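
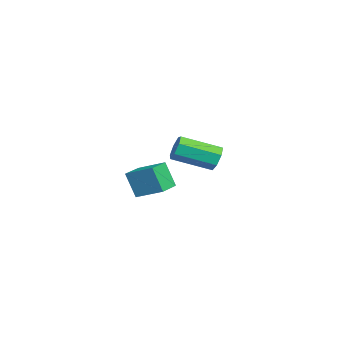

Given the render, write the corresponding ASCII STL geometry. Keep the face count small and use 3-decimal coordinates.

solid 
facet normal 0.037 0.935 -0.353
outer loop
vertex -1.821 4.564 -0.003
vertex -2.139 4.819 0.638
vertex -1.402 4.729 0.478
endloop
endfacet
facet normal 0.771 -0.253 -0.585
outer loop
vertex -1.821 4.564 -0.003
vertex -1.402 4.729 0.478
vertex -1.903 2.545 0.761
endloop
endfacet
facet normal 0.770 -0.253 -0.585
outer loop
vertex -1.903 2.545 0.761
vertex -1.402 4.729 0.478
vertex -1.483 2.711 1.242
endloop
endfacet
facet normal -0.037 -0.934 0.355
outer loop
vertex -1.903 2.545 0.761
vertex -1.483 2.711 1.242
vertex -2.221 2.801 1.402
endloop
endfacet
facet normal 0.037 0.935 -0.353
outer loop
vertex -1.402 4.729 0.478
vertex -2.139 4.819 0.638
vertex -1.538 4.962 1.08
endloop
endfacet
facet normal 0.978 0.039 0.206
outer loop
vertex -1.402 4.729 0.478
vertex -1.538 4.962 1.08
vertex -1.483 2.711 1.242
endloop
endfacet
facet normal 0.978 0.039 0.206
outer loop
vertex -1.483 2.711 1.242
vertex -1.538 4.962 1.08
vertex -1.619 2.944 1.844
endloop
endfacet
facet normal -0.037 -0.935 0.353
outer loop
vertex -1.483 2.711 1.242
vertex -1.619 2.944 1.844
vertex -2.221 2.801 1.402
endloop
endfacet
facet normal 0.038 0.934 -0.354
outer loop
vertex -1.538 4.962 1.08
vertex -2.139 4.819 0.638
vertex -2.127 5.088 1.349
endloop
endfacet
facet normal 0.449 0.301 0.842
outer loop
vertex -1.538 4.962 1.08
vertex -2.127 5.088 1.349
vertex -1.619 2.944 1.844
endloop
endfacet
facet normal 0.448 0.301 0.842
outer loop
vertex -1.619 2.944 1.844
vertex -2.127 5.088 1.349
vertex -2.208 3.069 2.113
endloop
endfacet
facet normal -0.037 -0.935 0.353
outer loop
vertex -1.619 2.944 1.844
vertex -2.208 3.069 2.113
vertex -2.221 2.801 1.402
endloop
endfacet
facet normal 0.038 0.934 -0.354
outer loop
vertex -2.127 5.088 1.349
vertex -2.139 4.819 0.638
vertex -2.725 5.011 1.082
endloop
endfacet
facet normal -0.420 0.336 0.843
outer loop
vertex -2.127 5.088 1.349
vertex -2.725 5.011 1.082
vertex -2.208 3.069 2.113
endloop
endfacet
facet normal -0.418 0.337 0.844
outer loop
vertex -2.208 3.069 2.113
vertex -2.725 5.011 1.082
vertex -2.806 2.993 1.847
endloop
endfacet
facet normal -0.038 -0.935 0.353
outer loop
vertex -2.208 3.069 2.113
vertex -2.806 2.993 1.847
vertex -2.221 2.801 1.402
endloop
endfacet
facet normal 0.038 0.935 -0.354
outer loop
vertex -2.725 5.011 1.082
vertex -2.139 4.819 0.638
vertex -2.883 4.79 0.481
endloop
endfacet
facet normal -0.970 0.119 0.211
outer loop
vertex -2.725 5.011 1.082
vertex -2.883 4.79 0.481
vertex -2.806 2.993 1.847
endloop
endfacet
facet normal -0.970 0.119 0.211
outer loop
vertex -2.806 2.993 1.847
vertex -2.883 4.79 0.481
vertex -2.964 2.771 1.246
endloop
endfacet
facet normal -0.037 -0.934 0.355
outer loop
vertex -2.806 2.993 1.847
vertex -2.964 2.771 1.246
vertex -2.221 2.801 1.402
endloop
endfacet
facet normal 0.038 0.935 -0.353
outer loop
vertex -2.883 4.79 0.481
vertex -2.139 4.819 0.638
vertex -2.48 4.591 -0.002
endloop
endfacet
facet normal -0.791 -0.189 -0.582
outer loop
vertex -2.883 4.79 0.481
vertex -2.48 4.591 -0.002
vertex -2.964 2.771 1.246
endloop
endfacet
facet normal -0.791 -0.189 -0.582
outer loop
vertex -2.964 2.771 1.246
vertex -2.48 4.591 -0.002
vertex -2.561 2.572 0.763
endloop
endfacet
facet normal -0.037 -0.934 0.354
outer loop
vertex -2.964 2.771 1.246
vertex -2.561 2.572 0.763
vertex -2.221 2.801 1.402
endloop
endfacet
facet normal 0.038 0.935 -0.353
outer loop
vertex -2.48 4.591 -0.002
vertex -2.139 4.819 0.638
vertex -1.821 4.564 -0.003
endloop
endfacet
facet normal -0.016 -0.354 -0.935
outer loop
vertex -2.48 4.591 -0.002
vertex -1.821 4.564 -0.003
vertex -2.561 2.572 0.763
endloop
endfacet
facet normal -0.017 -0.353 -0.935
outer loop
vertex -2.561 2.572 0.763
vertex -1.821 4.564 -0.003
vertex -1.903 2.545 0.761
endloop
endfacet
facet normal -0.037 -0.934 0.355
outer loop
vertex -2.561 2.572 0.763
vertex -1.903 2.545 0.761
vertex -2.221 2.801 1.402
endloop
endfacet
facet normal -0.851 0.523 -0.046
outer loop
vertex 2.705 0.802 1.967
vertex 3.389 1.966 2.548
vertex 3.053 1.252 0.655
endloop
endfacet
facet normal -0.465 -0.792 -0.395
outer loop
vertex 4.091 0.614 0.712
vertex 2.705 0.802 1.967
vertex 3.053 1.252 0.655
endloop
endfacet
facet normal -0.851 0.523 -0.046
outer loop
vertex 3.053 1.252 0.655
vertex 3.389 1.966 2.548
vertex 3.737 2.416 1.237
endloop
endfacet
facet normal 0.244 0.315 -0.917
outer loop
vertex 3.737 2.416 1.237
vertex 4.091 0.614 0.712
vertex 3.053 1.252 0.655
endloop
endfacet
facet normal -0.244 -0.315 0.917
outer loop
vertex 2.705 0.802 1.967
vertex 4.427 1.328 2.605
vertex 3.389 1.966 2.548
endloop
endfacet
facet normal -0.465 -0.792 -0.395
outer loop
vertex 3.743 0.164 2.023
vertex 2.705 0.802 1.967
vertex 4.091 0.614 0.712
endloop
endfacet
facet normal -0.243 -0.316 0.917
outer loop
vertex 3.743 0.164 2.023
vertex 4.427 1.328 2.605
vertex 2.705 0.802 1.967
endloop
endfacet
facet normal 0.465 0.792 0.395
outer loop
vertex 3.389 1.966 2.548
vertex 4.427 1.328 2.605
vertex 3.737 2.416 1.237
endloop
endfacet
facet normal 0.243 0.315 -0.917
outer loop
vertex 4.775 1.778 1.293
vertex 4.091 0.614 0.712
vertex 3.737 2.416 1.237
endloop
endfacet
facet normal 0.465 0.792 0.395
outer loop
vertex 3.737 2.416 1.237
vertex 4.427 1.328 2.605
vertex 4.775 1.778 1.293
endloop
endfacet
facet normal 0.851 -0.523 0.046
outer loop
vertex 4.775 1.778 1.293
vertex 3.743 0.164 2.023
vertex 4.091 0.614 0.712
endloop
endfacet
facet normal 0.851 -0.523 0.046
outer loop
vertex 4.427 1.328 2.605
vertex 3.743 0.164 2.023
vertex 4.775 1.778 1.293
endloop
endfacet

endsolid


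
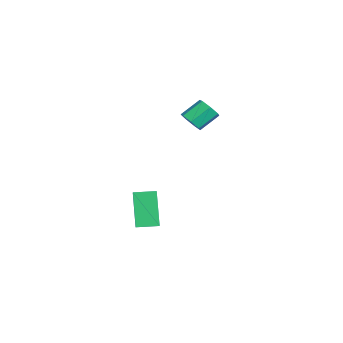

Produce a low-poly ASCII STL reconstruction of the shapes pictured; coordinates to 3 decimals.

solid 
facet normal 0.330 -0.721 -0.610
outer loop
vertex -2.968 0.992 2.068
vertex -3.504 0.619 2.219
vertex -3.432 1.068 1.727
endloop
endfacet
facet normal 0.503 0.681 -0.533
outer loop
vertex -2.968 0.992 2.068
vertex -3.432 1.068 1.727
vertex -3.38 1.893 2.83
endloop
endfacet
facet normal 0.504 0.680 -0.532
outer loop
vertex -3.38 1.893 2.83
vertex -3.432 1.068 1.727
vertex -3.844 1.97 2.489
endloop
endfacet
facet normal -0.329 0.721 0.610
outer loop
vertex -3.38 1.893 2.83
vertex -3.844 1.97 2.489
vertex -3.916 1.521 2.981
endloop
endfacet
facet normal 0.329 -0.721 -0.610
outer loop
vertex -3.432 1.068 1.727
vertex -3.504 0.619 2.219
vertex -3.951 0.807 1.756
endloop
endfacet
facet normal -0.309 0.527 -0.791
outer loop
vertex -3.432 1.068 1.727
vertex -3.951 0.807 1.756
vertex -3.844 1.97 2.489
endloop
endfacet
facet normal -0.311 0.527 -0.791
outer loop
vertex -3.844 1.97 2.489
vertex -3.951 0.807 1.756
vertex -4.362 1.708 2.518
endloop
endfacet
facet normal -0.330 0.721 0.609
outer loop
vertex -3.844 1.97 2.489
vertex -4.362 1.708 2.518
vertex -3.916 1.521 2.981
endloop
endfacet
facet normal 0.329 -0.721 -0.610
outer loop
vertex -3.951 0.807 1.756
vertex -3.504 0.619 2.219
vertex -4.133 0.404 2.134
endloop
endfacet
facet normal -0.891 -0.023 -0.453
outer loop
vertex -3.951 0.807 1.756
vertex -4.133 0.404 2.134
vertex -4.362 1.708 2.518
endloop
endfacet
facet normal -0.890 -0.022 -0.455
outer loop
vertex -4.362 1.708 2.518
vertex -4.133 0.404 2.134
vertex -4.545 1.305 2.896
endloop
endfacet
facet normal -0.330 0.721 0.609
outer loop
vertex -4.362 1.708 2.518
vertex -4.545 1.305 2.896
vertex -3.916 1.521 2.981
endloop
endfacet
facet normal 0.329 -0.722 -0.609
outer loop
vertex -4.133 0.404 2.134
vertex -3.504 0.619 2.219
vertex -3.842 0.164 2.576
endloop
endfacet
facet normal -0.800 -0.556 0.225
outer loop
vertex -4.133 0.404 2.134
vertex -3.842 0.164 2.576
vertex -4.545 1.305 2.896
endloop
endfacet
facet normal -0.800 -0.556 0.226
outer loop
vertex -4.545 1.305 2.896
vertex -3.842 0.164 2.576
vertex -4.253 1.065 3.338
endloop
endfacet
facet normal -0.330 0.721 0.609
outer loop
vertex -4.545 1.305 2.896
vertex -4.253 1.065 3.338
vertex -3.916 1.521 2.981
endloop
endfacet
facet normal 0.328 -0.722 -0.609
outer loop
vertex -3.842 0.164 2.576
vertex -3.504 0.619 2.219
vertex -3.296 0.266 2.749
endloop
endfacet
facet normal -0.108 -0.670 0.734
outer loop
vertex -3.842 0.164 2.576
vertex -3.296 0.266 2.749
vertex -4.253 1.065 3.338
endloop
endfacet
facet normal -0.107 -0.670 0.735
outer loop
vertex -4.253 1.065 3.338
vertex -3.296 0.266 2.749
vertex -3.708 1.168 3.511
endloop
endfacet
facet normal -0.330 0.721 0.610
outer loop
vertex -4.253 1.065 3.338
vertex -3.708 1.168 3.511
vertex -3.916 1.521 2.981
endloop
endfacet
facet normal 0.330 -0.721 -0.610
outer loop
vertex -3.296 0.266 2.749
vertex -3.504 0.619 2.219
vertex -2.907 0.635 2.523
endloop
endfacet
facet normal 0.667 -0.279 0.691
outer loop
vertex -3.296 0.266 2.749
vertex -2.907 0.635 2.523
vertex -3.708 1.168 3.511
endloop
endfacet
facet normal 0.666 -0.280 0.691
outer loop
vertex -3.708 1.168 3.511
vertex -2.907 0.635 2.523
vertex -3.319 1.536 3.285
endloop
endfacet
facet normal -0.328 0.722 0.609
outer loop
vertex -3.708 1.168 3.511
vertex -3.319 1.536 3.285
vertex -3.916 1.521 2.981
endloop
endfacet
facet normal 0.330 -0.721 -0.610
outer loop
vertex -2.907 0.635 2.523
vertex -3.504 0.619 2.219
vertex -2.968 0.992 2.068
endloop
endfacet
facet normal 0.938 0.322 0.127
outer loop
vertex -2.907 0.635 2.523
vertex -2.968 0.992 2.068
vertex -3.319 1.536 3.285
endloop
endfacet
facet normal 0.938 0.322 0.127
outer loop
vertex -3.319 1.536 3.285
vertex -2.968 0.992 2.068
vertex -3.38 1.893 2.83
endloop
endfacet
facet normal -0.329 0.721 0.610
outer loop
vertex -3.319 1.536 3.285
vertex -3.38 1.893 2.83
vertex -3.916 1.521 2.981
endloop
endfacet
facet normal -0.872 -0.009 -0.489
outer loop
vertex -3.59 -2.115 -2.56
vertex -3.632 -1.007 -2.506
vertex -2.59 -1.989 -4.345
endloop
endfacet
facet normal 0.038 -0.998 -0.049
outer loop
vertex -1.108 -1.973 -3.514
vertex -3.59 -2.115 -2.56
vertex -2.59 -1.989 -4.345
endloop
endfacet
facet normal -0.872 -0.010 -0.489
outer loop
vertex -2.59 -1.989 -4.345
vertex -3.632 -1.007 -2.506
vertex -2.633 -0.881 -4.291
endloop
endfacet
facet normal 0.488 0.061 -0.871
outer loop
vertex -2.633 -0.881 -4.291
vertex -1.108 -1.973 -3.514
vertex -2.59 -1.989 -4.345
endloop
endfacet
facet normal -0.488 -0.061 0.871
outer loop
vertex -3.59 -2.115 -2.56
vertex -2.15 -0.991 -1.675
vertex -3.632 -1.007 -2.506
endloop
endfacet
facet normal 0.038 -0.998 -0.049
outer loop
vertex -2.107 -2.099 -1.729
vertex -3.59 -2.115 -2.56
vertex -1.108 -1.973 -3.514
endloop
endfacet
facet normal -0.487 -0.061 0.871
outer loop
vertex -2.107 -2.099 -1.729
vertex -2.15 -0.991 -1.675
vertex -3.59 -2.115 -2.56
endloop
endfacet
facet normal -0.038 0.998 0.049
outer loop
vertex -3.632 -1.007 -2.506
vertex -2.15 -0.991 -1.675
vertex -2.633 -0.881 -4.291
endloop
endfacet
facet normal 0.487 0.061 -0.871
outer loop
vertex -1.15 -0.865 -3.46
vertex -1.108 -1.973 -3.514
vertex -2.633 -0.881 -4.291
endloop
endfacet
facet normal -0.038 0.998 0.049
outer loop
vertex -2.633 -0.881 -4.291
vertex -2.15 -0.991 -1.675
vertex -1.15 -0.865 -3.46
endloop
endfacet
facet normal 0.872 0.009 0.489
outer loop
vertex -1.15 -0.865 -3.46
vertex -2.107 -2.099 -1.729
vertex -1.108 -1.973 -3.514
endloop
endfacet
facet normal 0.872 0.010 0.489
outer loop
vertex -2.15 -0.991 -1.675
vertex -2.107 -2.099 -1.729
vertex -1.15 -0.865 -3.46
endloop
endfacet

endsolid


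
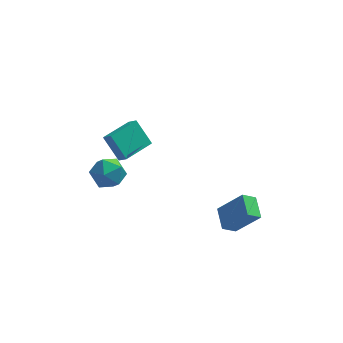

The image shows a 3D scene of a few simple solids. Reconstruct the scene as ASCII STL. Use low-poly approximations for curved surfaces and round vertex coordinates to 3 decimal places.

solid 
facet normal -0.646 0.137 -0.751
outer loop
vertex 2.578 -3.94 -4.403
vertex 2.304 -2.569 -3.917
vertex 3.348 -3.575 -4.998
endloop
endfacet
facet normal 0.185 -0.926 -0.329
outer loop
vertex 4.736 -3.871 -3.383
vertex 2.578 -3.94 -4.403
vertex 3.348 -3.575 -4.998
endloop
endfacet
facet normal -0.645 0.138 -0.751
outer loop
vertex 3.348 -3.575 -4.998
vertex 2.304 -2.569 -3.917
vertex 3.075 -2.204 -4.512
endloop
endfacet
facet normal 0.741 0.351 -0.573
outer loop
vertex 3.075 -2.204 -4.512
vertex 4.736 -3.871 -3.383
vertex 3.348 -3.575 -4.998
endloop
endfacet
facet normal -0.741 -0.351 0.572
outer loop
vertex 2.578 -3.94 -4.403
vertex 3.692 -2.865 -2.302
vertex 2.304 -2.569 -3.917
endloop
endfacet
facet normal 0.185 -0.926 -0.329
outer loop
vertex 3.965 -4.236 -2.788
vertex 2.578 -3.94 -4.403
vertex 4.736 -3.871 -3.383
endloop
endfacet
facet normal -0.741 -0.351 0.572
outer loop
vertex 3.965 -4.236 -2.788
vertex 3.692 -2.865 -2.302
vertex 2.578 -3.94 -4.403
endloop
endfacet
facet normal -0.185 0.926 0.329
outer loop
vertex 2.304 -2.569 -3.917
vertex 3.692 -2.865 -2.302
vertex 3.075 -2.204 -4.512
endloop
endfacet
facet normal 0.741 0.351 -0.572
outer loop
vertex 4.462 -2.5 -2.897
vertex 4.736 -3.871 -3.383
vertex 3.075 -2.204 -4.512
endloop
endfacet
facet normal -0.185 0.926 0.329
outer loop
vertex 3.075 -2.204 -4.512
vertex 3.692 -2.865 -2.302
vertex 4.462 -2.5 -2.897
endloop
endfacet
facet normal 0.645 -0.138 0.752
outer loop
vertex 4.462 -2.5 -2.897
vertex 3.965 -4.236 -2.788
vertex 4.736 -3.871 -3.383
endloop
endfacet
facet normal 0.646 -0.138 0.751
outer loop
vertex 3.692 -2.865 -2.302
vertex 3.965 -4.236 -2.788
vertex 4.462 -2.5 -2.897
endloop
endfacet
facet normal -0.673 -0.739 -0.037
outer loop
vertex -2.968 1.209 -2.946
vertex -3.897 1.983 -1.507
vertex -3.436 1.663 -3.492
endloop
endfacet
facet normal 0.494 -0.412 -0.766
outer loop
vertex -2.003 3.237 -3.413
vertex -2.968 1.209 -2.946
vertex -3.436 1.663 -3.492
endloop
endfacet
facet normal -0.673 -0.739 -0.037
outer loop
vertex -3.436 1.663 -3.492
vertex -3.897 1.983 -1.507
vertex -4.365 2.437 -2.052
endloop
endfacet
facet normal -0.551 0.534 -0.642
outer loop
vertex -4.365 2.437 -2.052
vertex -2.003 3.237 -3.413
vertex -3.436 1.663 -3.492
endloop
endfacet
facet normal 0.550 -0.533 0.642
outer loop
vertex -2.968 1.209 -2.946
vertex -2.464 3.557 -1.428
vertex -3.897 1.983 -1.507
endloop
endfacet
facet normal 0.493 -0.411 -0.766
outer loop
vertex -1.535 2.783 -2.868
vertex -2.968 1.209 -2.946
vertex -2.003 3.237 -3.413
endloop
endfacet
facet normal 0.551 -0.533 0.642
outer loop
vertex -1.535 2.783 -2.868
vertex -2.464 3.557 -1.428
vertex -2.968 1.209 -2.946
endloop
endfacet
facet normal -0.494 0.411 0.766
outer loop
vertex -3.897 1.983 -1.507
vertex -2.464 3.557 -1.428
vertex -4.365 2.437 -2.052
endloop
endfacet
facet normal -0.551 0.533 -0.642
outer loop
vertex -2.932 4.011 -1.974
vertex -2.003 3.237 -3.413
vertex -4.365 2.437 -2.052
endloop
endfacet
facet normal -0.494 0.412 0.766
outer loop
vertex -4.365 2.437 -2.052
vertex -2.464 3.557 -1.428
vertex -2.932 4.011 -1.974
endloop
endfacet
facet normal 0.673 0.739 0.037
outer loop
vertex -2.932 4.011 -1.974
vertex -1.535 2.783 -2.868
vertex -2.003 3.237 -3.413
endloop
endfacet
facet normal 0.673 0.739 0.037
outer loop
vertex -2.464 3.557 -1.428
vertex -1.535 2.783 -2.868
vertex -2.932 4.011 -1.974
endloop
endfacet
facet normal 0.357 0.319 0.878
outer loop
vertex -3.358 -1.561 -0.358
vertex -4.107 -2.247 0.196
vertex -3.058 -2.645 -0.086
endloop
endfacet
facet normal 0.865 0.334 0.376
outer loop
vertex -3.358 -1.561 -0.358
vertex -3.058 -2.645 -0.086
vertex -2.777 -2.209 -1.119
endloop
endfacet
facet normal 0.639 0.754 -0.155
outer loop
vertex -3.358 -1.561 -0.358
vertex -2.777 -2.209 -1.119
vertex -3.651 -1.542 -1.476
endloop
endfacet
facet normal -0.009 1.000 0.019
outer loop
vertex -3.358 -1.561 -0.358
vertex -3.651 -1.542 -1.476
vertex -4.474 -1.565 -0.663
endloop
endfacet
facet normal -0.182 0.731 0.658
outer loop
vertex -3.358 -1.561 -0.358
vertex -4.474 -1.565 -0.663
vertex -4.107 -2.247 0.196
endloop
endfacet
facet normal 0.938 -0.327 0.117
outer loop
vertex -2.777 -2.209 -1.119
vertex -3.058 -2.645 -0.086
vertex -3.166 -3.295 -1.037
endloop
endfacet
facet normal 0.116 -0.351 0.929
outer loop
vertex -3.058 -2.645 -0.086
vertex -4.107 -2.247 0.196
vertex -3.989 -3.318 -0.224
endloop
endfacet
facet normal -0.757 0.314 0.573
outer loop
vertex -4.107 -2.247 0.196
vertex -4.474 -1.565 -0.663
vertex -4.863 -2.651 -0.581
endloop
endfacet
facet normal -0.475 0.751 -0.459
outer loop
vertex -4.474 -1.565 -0.663
vertex -3.651 -1.542 -1.476
vertex -4.582 -2.215 -1.614
endloop
endfacet
facet normal 0.572 0.353 -0.740
outer loop
vertex -3.651 -1.542 -1.476
vertex -2.777 -2.209 -1.119
vertex -3.533 -2.613 -1.896
endloop
endfacet
facet normal 0.009 -1.000 -0.019
outer loop
vertex -4.282 -3.299 -1.342
vertex -3.166 -3.295 -1.037
vertex -3.989 -3.318 -0.224
endloop
endfacet
facet normal -0.639 -0.754 0.155
outer loop
vertex -4.282 -3.299 -1.342
vertex -3.989 -3.318 -0.224
vertex -4.863 -2.651 -0.581
endloop
endfacet
facet normal -0.865 -0.334 -0.376
outer loop
vertex -4.282 -3.299 -1.342
vertex -4.863 -2.651 -0.581
vertex -4.582 -2.215 -1.614
endloop
endfacet
facet normal -0.357 -0.319 -0.878
outer loop
vertex -4.282 -3.299 -1.342
vertex -4.582 -2.215 -1.614
vertex -3.533 -2.613 -1.896
endloop
endfacet
facet normal 0.182 -0.731 -0.658
outer loop
vertex -4.282 -3.299 -1.342
vertex -3.533 -2.613 -1.896
vertex -3.166 -3.295 -1.037
endloop
endfacet
facet normal 0.475 -0.751 0.459
outer loop
vertex -3.989 -3.318 -0.224
vertex -3.166 -3.295 -1.037
vertex -3.058 -2.645 -0.086
endloop
endfacet
facet normal -0.572 -0.353 0.740
outer loop
vertex -4.863 -2.651 -0.581
vertex -3.989 -3.318 -0.224
vertex -4.107 -2.247 0.196
endloop
endfacet
facet normal -0.938 0.327 -0.117
outer loop
vertex -4.582 -2.215 -1.614
vertex -4.863 -2.651 -0.581
vertex -4.474 -1.565 -0.663
endloop
endfacet
facet normal -0.116 0.351 -0.929
outer loop
vertex -3.533 -2.613 -1.896
vertex -4.582 -2.215 -1.614
vertex -3.651 -1.542 -1.476
endloop
endfacet
facet normal 0.757 -0.314 -0.573
outer loop
vertex -3.166 -3.295 -1.037
vertex -3.533 -2.613 -1.896
vertex -2.777 -2.209 -1.119
endloop
endfacet

endsolid


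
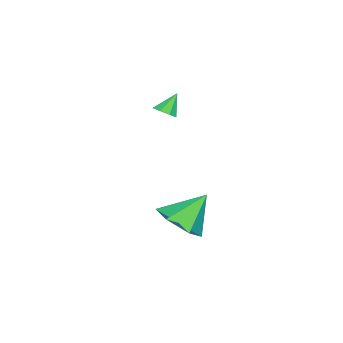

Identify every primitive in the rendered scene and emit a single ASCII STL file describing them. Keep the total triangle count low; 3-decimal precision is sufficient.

solid 
facet normal 0.410 -0.373 -0.832
outer loop
vertex -1.034 -1.258 2.062
vertex -1.465 -1.555 1.983
vertex -1.314 -1.068 1.839
endloop
endfacet
facet normal 0.366 0.883 0.293
outer loop
vertex -1.034 -1.258 2.062
vertex -1.314 -1.068 1.839
vertex -1.895 -1.165 2.857
endloop
endfacet
facet normal 0.411 -0.373 -0.832
outer loop
vertex -1.314 -1.068 1.839
vertex -1.465 -1.555 1.983
vertex -1.683 -1.164 1.7
endloop
endfacet
facet normal -0.237 0.971 -0.043
outer loop
vertex -1.314 -1.068 1.839
vertex -1.683 -1.164 1.7
vertex -1.895 -1.165 2.857
endloop
endfacet
facet normal 0.410 -0.373 -0.832
outer loop
vertex -1.683 -1.164 1.7
vertex -1.465 -1.555 1.983
vertex -1.924 -1.489 1.727
endloop
endfacet
facet normal -0.800 0.581 -0.146
outer loop
vertex -1.683 -1.164 1.7
vertex -1.924 -1.489 1.727
vertex -1.895 -1.165 2.857
endloop
endfacet
facet normal 0.411 -0.371 -0.833
outer loop
vertex -1.924 -1.489 1.727
vertex -1.465 -1.555 1.983
vertex -1.896 -1.853 1.903
endloop
endfacet
facet normal -0.998 -0.057 0.042
outer loop
vertex -1.924 -1.489 1.727
vertex -1.896 -1.853 1.903
vertex -1.895 -1.165 2.857
endloop
endfacet
facet normal 0.411 -0.370 -0.833
outer loop
vertex -1.896 -1.853 1.903
vertex -1.465 -1.555 1.983
vertex -1.615 -2.043 2.126
endloop
endfacet
facet normal -0.712 -0.570 0.411
outer loop
vertex -1.896 -1.853 1.903
vertex -1.615 -2.043 2.126
vertex -1.895 -1.165 2.857
endloop
endfacet
facet normal 0.410 -0.370 -0.833
outer loop
vertex -1.615 -2.043 2.126
vertex -1.465 -1.555 1.983
vertex -1.246 -1.947 2.265
endloop
endfacet
facet normal -0.110 -0.656 0.746
outer loop
vertex -1.615 -2.043 2.126
vertex -1.246 -1.947 2.265
vertex -1.895 -1.165 2.857
endloop
endfacet
facet normal 0.408 -0.372 -0.834
outer loop
vertex -1.246 -1.947 2.265
vertex -1.465 -1.555 1.983
vertex -1.005 -1.622 2.238
endloop
endfacet
facet normal 0.454 -0.266 0.850
outer loop
vertex -1.246 -1.947 2.265
vertex -1.005 -1.622 2.238
vertex -1.895 -1.165 2.857
endloop
endfacet
facet normal 0.408 -0.371 -0.834
outer loop
vertex -1.005 -1.622 2.238
vertex -1.465 -1.555 1.983
vertex -1.034 -1.258 2.062
endloop
endfacet
facet normal 0.651 0.372 0.662
outer loop
vertex -1.005 -1.622 2.238
vertex -1.034 -1.258 2.062
vertex -1.895 -1.165 2.857
endloop
endfacet
facet normal 0.323 -0.551 -0.770
outer loop
vertex 1.61 0.091 -2.791
vertex 0.725 -0.508 -2.734
vertex 0.741 0.365 -3.352
endloop
endfacet
facet normal 0.272 0.961 0.048
outer loop
vertex 1.61 0.091 -2.791
vertex 0.741 0.365 -3.352
vertex 0.175 0.428 -1.426
endloop
endfacet
facet normal 0.323 -0.551 -0.770
outer loop
vertex 0.741 0.365 -3.352
vertex 0.725 -0.508 -2.734
vertex -0.144 -0.234 -3.295
endloop
endfacet
facet normal -0.559 0.807 -0.191
outer loop
vertex 0.741 0.365 -3.352
vertex -0.144 -0.234 -3.295
vertex 0.175 0.428 -1.426
endloop
endfacet
facet normal 0.323 -0.551 -0.770
outer loop
vertex -0.144 -0.234 -3.295
vertex 0.725 -0.508 -2.734
vertex -0.16 -1.107 -2.677
endloop
endfacet
facet normal -0.986 0.110 0.129
outer loop
vertex -0.144 -0.234 -3.295
vertex -0.16 -1.107 -2.677
vertex 0.175 0.428 -1.426
endloop
endfacet
facet normal 0.323 -0.551 -0.770
outer loop
vertex -0.16 -1.107 -2.677
vertex 0.725 -0.508 -2.734
vertex 0.709 -1.381 -2.116
endloop
endfacet
facet normal -0.581 -0.434 0.688
outer loop
vertex -0.16 -1.107 -2.677
vertex 0.709 -1.381 -2.116
vertex 0.175 0.428 -1.426
endloop
endfacet
facet normal 0.324 -0.551 -0.769
outer loop
vertex 0.709 -1.381 -2.116
vertex 0.725 -0.508 -2.734
vertex 1.593 -0.782 -2.173
endloop
endfacet
facet normal 0.249 -0.280 0.927
outer loop
vertex 0.709 -1.381 -2.116
vertex 1.593 -0.782 -2.173
vertex 0.175 0.428 -1.426
endloop
endfacet
facet normal 0.323 -0.551 -0.769
outer loop
vertex 1.593 -0.782 -2.173
vertex 0.725 -0.508 -2.734
vertex 1.61 0.091 -2.791
endloop
endfacet
facet normal 0.676 0.417 0.608
outer loop
vertex 1.593 -0.782 -2.173
vertex 1.61 0.091 -2.791
vertex 0.175 0.428 -1.426
endloop
endfacet

endsolid


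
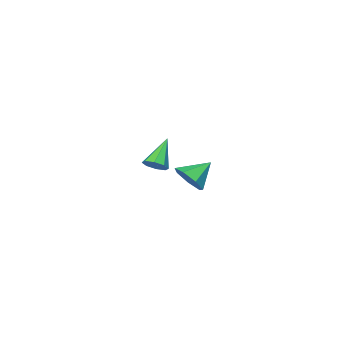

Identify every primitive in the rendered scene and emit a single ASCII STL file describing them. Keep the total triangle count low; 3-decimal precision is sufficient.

solid 
facet normal 0.641 0.248 -0.727
outer loop
vertex 3.425 1.076 1.494
vertex 2.98 1.197 1.143
vertex 3.295 1.499 1.524
endloop
endfacet
facet normal 0.467 0.081 0.880
outer loop
vertex 3.425 1.076 1.494
vertex 3.295 1.499 1.524
vertex 1.96 0.803 2.297
endloop
endfacet
facet normal 0.641 0.248 -0.726
outer loop
vertex 3.295 1.499 1.524
vertex 2.98 1.197 1.143
vertex 2.981 1.746 1.331
endloop
endfacet
facet normal 0.076 0.672 0.737
outer loop
vertex 3.295 1.499 1.524
vertex 2.981 1.746 1.331
vertex 1.96 0.803 2.297
endloop
endfacet
facet normal 0.642 0.247 -0.726
outer loop
vertex 2.981 1.746 1.331
vertex 2.98 1.197 1.143
vertex 2.666 1.671 1.027
endloop
endfacet
facet normal -0.482 0.825 0.296
outer loop
vertex 2.981 1.746 1.331
vertex 2.666 1.671 1.027
vertex 1.96 0.803 2.297
endloop
endfacet
facet normal 0.641 0.247 -0.727
outer loop
vertex 2.666 1.671 1.027
vertex 2.98 1.197 1.143
vertex 2.534 1.318 0.791
endloop
endfacet
facet normal -0.876 0.448 -0.180
outer loop
vertex 2.666 1.671 1.027
vertex 2.534 1.318 0.791
vertex 1.96 0.803 2.297
endloop
endfacet
facet normal 0.641 0.248 -0.726
outer loop
vertex 2.534 1.318 0.791
vertex 2.98 1.197 1.143
vertex 2.664 0.895 0.761
endloop
endfacet
facet normal -0.877 -0.240 -0.416
outer loop
vertex 2.534 1.318 0.791
vertex 2.664 0.895 0.761
vertex 1.96 0.803 2.297
endloop
endfacet
facet normal 0.640 0.249 -0.727
outer loop
vertex 2.664 0.895 0.761
vertex 2.98 1.197 1.143
vertex 2.979 0.648 0.954
endloop
endfacet
facet normal -0.485 -0.831 -0.272
outer loop
vertex 2.664 0.895 0.761
vertex 2.979 0.648 0.954
vertex 1.96 0.803 2.297
endloop
endfacet
facet normal 0.641 0.249 -0.726
outer loop
vertex 2.979 0.648 0.954
vertex 2.98 1.197 1.143
vertex 3.294 0.723 1.258
endloop
endfacet
facet normal 0.072 -0.983 0.168
outer loop
vertex 2.979 0.648 0.954
vertex 3.294 0.723 1.258
vertex 1.96 0.803 2.297
endloop
endfacet
facet normal 0.641 0.248 -0.727
outer loop
vertex 3.294 0.723 1.258
vertex 2.98 1.197 1.143
vertex 3.425 1.076 1.494
endloop
endfacet
facet normal 0.467 -0.605 0.646
outer loop
vertex 3.294 0.723 1.258
vertex 3.425 1.076 1.494
vertex 1.96 0.803 2.297
endloop
endfacet
facet normal 0.801 -0.161 -0.576
outer loop
vertex -2.329 -3.517 -2.069
vertex -2.683 -2.966 -2.715
vertex -2.133 -2.746 -2.012
endloop
endfacet
facet normal 0.073 -0.092 0.993
outer loop
vertex -2.329 -3.517 -2.069
vertex -2.133 -2.746 -2.012
vertex -3.837 -2.734 -1.885
endloop
endfacet
facet normal 0.801 -0.162 -0.576
outer loop
vertex -2.133 -2.746 -2.012
vertex -2.683 -2.966 -2.715
vertex -2.35 -2.14 -2.484
endloop
endfacet
facet normal 0.062 0.627 0.776
outer loop
vertex -2.133 -2.746 -2.012
vertex -2.35 -2.14 -2.484
vertex -3.837 -2.734 -1.885
endloop
endfacet
facet normal 0.801 -0.162 -0.576
outer loop
vertex -2.35 -2.14 -2.484
vertex -2.683 -2.966 -2.715
vertex -2.819 -2.157 -3.131
endloop
endfacet
facet normal -0.297 0.936 0.191
outer loop
vertex -2.35 -2.14 -2.484
vertex -2.819 -2.157 -3.131
vertex -3.837 -2.734 -1.885
endloop
endfacet
facet normal 0.801 -0.162 -0.576
outer loop
vertex -2.819 -2.157 -3.131
vertex -2.683 -2.966 -2.715
vertex -3.185 -2.783 -3.464
endloop
endfacet
facet normal -0.733 0.600 -0.321
outer loop
vertex -2.819 -2.157 -3.131
vertex -3.185 -2.783 -3.464
vertex -3.837 -2.734 -1.885
endloop
endfacet
facet normal 0.801 -0.162 -0.576
outer loop
vertex -3.185 -2.783 -3.464
vertex -2.683 -2.966 -2.715
vertex -3.173 -3.547 -3.233
endloop
endfacet
facet normal -0.918 -0.128 -0.375
outer loop
vertex -3.185 -2.783 -3.464
vertex -3.173 -3.547 -3.233
vertex -3.837 -2.734 -1.885
endloop
endfacet
facet normal 0.801 -0.162 -0.576
outer loop
vertex -3.173 -3.547 -3.233
vertex -2.683 -2.966 -2.715
vertex -2.793 -3.874 -2.612
endloop
endfacet
facet normal -0.713 -0.697 0.069
outer loop
vertex -3.173 -3.547 -3.233
vertex -2.793 -3.874 -2.612
vertex -3.837 -2.734 -1.885
endloop
endfacet
facet normal 0.800 -0.162 -0.577
outer loop
vertex -2.793 -3.874 -2.612
vertex -2.683 -2.966 -2.715
vertex -2.329 -3.517 -2.069
endloop
endfacet
facet normal -0.271 -0.682 0.680
outer loop
vertex -2.793 -3.874 -2.612
vertex -2.329 -3.517 -2.069
vertex -3.837 -2.734 -1.885
endloop
endfacet

endsolid


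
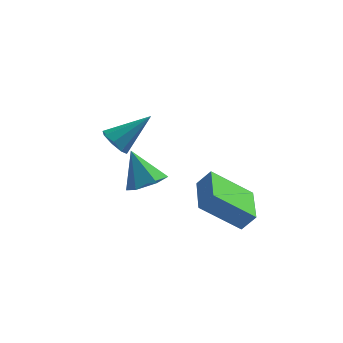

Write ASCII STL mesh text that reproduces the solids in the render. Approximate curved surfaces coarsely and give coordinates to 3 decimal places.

solid 
facet normal -0.708 -0.346 -0.616
outer loop
vertex -3.697 1.465 -1.668
vertex -4.075 1.243 -1.109
vertex -4.041 1.844 -1.486
endloop
endfacet
facet normal 0.529 0.706 -0.471
outer loop
vertex -3.697 1.465 -1.668
vertex -4.041 1.844 -1.486
vertex -2.745 1.897 0.049
endloop
endfacet
facet normal -0.707 -0.347 -0.617
outer loop
vertex -4.041 1.844 -1.486
vertex -4.075 1.243 -1.109
vertex -4.405 1.871 -1.084
endloop
endfacet
facet normal 0.019 0.999 -0.050
outer loop
vertex -4.041 1.844 -1.486
vertex -4.405 1.871 -1.084
vertex -2.745 1.897 0.049
endloop
endfacet
facet normal -0.707 -0.347 -0.616
outer loop
vertex -4.405 1.871 -1.084
vertex -4.075 1.243 -1.109
vertex -4.576 1.531 -0.696
endloop
endfacet
facet normal -0.365 0.774 0.517
outer loop
vertex -4.405 1.871 -1.084
vertex -4.576 1.531 -0.696
vertex -2.745 1.897 0.049
endloop
endfacet
facet normal -0.707 -0.348 -0.616
outer loop
vertex -4.576 1.531 -0.696
vertex -4.075 1.243 -1.109
vertex -4.453 1.022 -0.55
endloop
endfacet
facet normal -0.400 0.162 0.902
outer loop
vertex -4.576 1.531 -0.696
vertex -4.453 1.022 -0.55
vertex -2.745 1.897 0.049
endloop
endfacet
facet normal -0.707 -0.348 -0.616
outer loop
vertex -4.453 1.022 -0.55
vertex -4.075 1.243 -1.109
vertex -4.109 0.643 -0.731
endloop
endfacet
facet normal -0.063 -0.476 0.877
outer loop
vertex -4.453 1.022 -0.55
vertex -4.109 0.643 -0.731
vertex -2.745 1.897 0.049
endloop
endfacet
facet normal -0.707 -0.348 -0.616
outer loop
vertex -4.109 0.643 -0.731
vertex -4.075 1.243 -1.109
vertex -3.744 0.615 -1.134
endloop
endfacet
facet normal 0.446 -0.769 0.457
outer loop
vertex -4.109 0.643 -0.731
vertex -3.744 0.615 -1.134
vertex -2.745 1.897 0.049
endloop
endfacet
facet normal -0.707 -0.348 -0.616
outer loop
vertex -3.744 0.615 -1.134
vertex -4.075 1.243 -1.109
vertex -3.574 0.956 -1.522
endloop
endfacet
facet normal 0.832 -0.544 -0.113
outer loop
vertex -3.744 0.615 -1.134
vertex -3.574 0.956 -1.522
vertex -2.745 1.897 0.049
endloop
endfacet
facet normal -0.707 -0.348 -0.616
outer loop
vertex -3.574 0.956 -1.522
vertex -4.075 1.243 -1.109
vertex -3.697 1.465 -1.668
endloop
endfacet
facet normal 0.865 0.067 -0.497
outer loop
vertex -3.574 0.956 -1.522
vertex -3.697 1.465 -1.668
vertex -2.745 1.897 0.049
endloop
endfacet
facet normal -0.616 -0.095 -0.782
outer loop
vertex -0.454 -2.958 -1.312
vertex -0.69 -1.214 -1.339
vertex 1.106 -2.767 -2.565
endloop
endfacet
facet normal 0.134 -0.991 0.015
outer loop
vertex 1.63 -2.686 -1.901
vertex -0.454 -2.958 -1.312
vertex 1.106 -2.767 -2.565
endloop
endfacet
facet normal -0.616 -0.096 -0.782
outer loop
vertex 1.106 -2.767 -2.565
vertex -0.69 -1.214 -1.339
vertex 0.87 -1.023 -2.593
endloop
endfacet
facet normal 0.776 0.095 -0.624
outer loop
vertex 0.87 -1.023 -2.593
vertex 1.63 -2.686 -1.901
vertex 1.106 -2.767 -2.565
endloop
endfacet
facet normal -0.776 -0.095 0.624
outer loop
vertex -0.454 -2.958 -1.312
vertex -0.166 -1.133 -0.675
vertex -0.69 -1.214 -1.339
endloop
endfacet
facet normal 0.134 -0.991 0.015
outer loop
vertex 0.07 -2.877 -0.647
vertex -0.454 -2.958 -1.312
vertex 1.63 -2.686 -1.901
endloop
endfacet
facet normal -0.776 -0.095 0.623
outer loop
vertex 0.07 -2.877 -0.647
vertex -0.166 -1.133 -0.675
vertex -0.454 -2.958 -1.312
endloop
endfacet
facet normal -0.134 0.991 -0.015
outer loop
vertex -0.69 -1.214 -1.339
vertex -0.166 -1.133 -0.675
vertex 0.87 -1.023 -2.593
endloop
endfacet
facet normal 0.776 0.095 -0.623
outer loop
vertex 1.394 -0.942 -1.928
vertex 1.63 -2.686 -1.901
vertex 0.87 -1.023 -2.593
endloop
endfacet
facet normal -0.134 0.991 -0.015
outer loop
vertex 0.87 -1.023 -2.593
vertex -0.166 -1.133 -0.675
vertex 1.394 -0.942 -1.928
endloop
endfacet
facet normal 0.617 0.096 0.782
outer loop
vertex 1.394 -0.942 -1.928
vertex 0.07 -2.877 -0.647
vertex 1.63 -2.686 -1.901
endloop
endfacet
facet normal 0.616 0.096 0.782
outer loop
vertex -0.166 -1.133 -0.675
vertex 0.07 -2.877 -0.647
vertex 1.394 -0.942 -1.928
endloop
endfacet
facet normal 0.419 -0.396 -0.817
outer loop
vertex -1.55 -2.987 0.351
vertex -2.283 -3.189 0.073
vertex -1.964 -2.468 -0.113
endloop
endfacet
facet normal 0.513 0.762 0.395
outer loop
vertex -1.55 -2.987 0.351
vertex -1.964 -2.468 -0.113
vertex -2.937 -2.571 1.347
endloop
endfacet
facet normal 0.419 -0.396 -0.817
outer loop
vertex -1.964 -2.468 -0.113
vertex -2.283 -3.189 0.073
vertex -2.697 -2.67 -0.391
endloop
endfacet
facet normal -0.234 0.968 -0.087
outer loop
vertex -1.964 -2.468 -0.113
vertex -2.697 -2.67 -0.391
vertex -2.937 -2.571 1.347
endloop
endfacet
facet normal 0.420 -0.395 -0.817
outer loop
vertex -2.697 -2.67 -0.391
vertex -2.283 -3.189 0.073
vertex -3.016 -3.391 -0.206
endloop
endfacet
facet normal -0.918 0.368 -0.148
outer loop
vertex -2.697 -2.67 -0.391
vertex -3.016 -3.391 -0.206
vertex -2.937 -2.571 1.347
endloop
endfacet
facet normal 0.420 -0.396 -0.816
outer loop
vertex -3.016 -3.391 -0.206
vertex -2.283 -3.189 0.073
vertex -2.602 -3.91 0.259
endloop
endfacet
facet normal -0.856 -0.437 0.274
outer loop
vertex -3.016 -3.391 -0.206
vertex -2.602 -3.91 0.259
vertex -2.937 -2.571 1.347
endloop
endfacet
facet normal 0.419 -0.396 -0.817
outer loop
vertex -2.602 -3.91 0.259
vertex -2.283 -3.189 0.073
vertex -1.869 -3.708 0.537
endloop
endfacet
facet normal -0.110 -0.643 0.758
outer loop
vertex -2.602 -3.91 0.259
vertex -1.869 -3.708 0.537
vertex -2.937 -2.571 1.347
endloop
endfacet
facet normal 0.419 -0.396 -0.817
outer loop
vertex -1.869 -3.708 0.537
vertex -2.283 -3.189 0.073
vertex -1.55 -2.987 0.351
endloop
endfacet
facet normal 0.574 -0.043 0.818
outer loop
vertex -1.869 -3.708 0.537
vertex -1.55 -2.987 0.351
vertex -2.937 -2.571 1.347
endloop
endfacet

endsolid


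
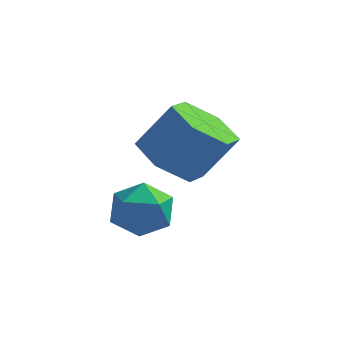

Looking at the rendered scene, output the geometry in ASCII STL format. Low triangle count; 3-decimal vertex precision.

solid 
facet normal -0.977 0.005 -0.214
outer loop
vertex 1.153 -1.689 -3.655
vertex 1.104 -2.427 -3.449
vertex 0.993 -1.874 -2.928
endloop
endfacet
facet normal -0.759 0.651 -0.001
outer loop
vertex 1.153 -1.689 -3.655
vertex 0.993 -1.874 -2.928
vertex 1.483 -1.303 -3.079
endloop
endfacet
facet normal -0.239 0.864 -0.442
outer loop
vertex 1.153 -1.689 -3.655
vertex 1.483 -1.303 -3.079
vertex 1.897 -1.503 -3.694
endloop
endfacet
facet normal -0.136 0.352 -0.926
outer loop
vertex 1.153 -1.689 -3.655
vertex 1.897 -1.503 -3.694
vertex 1.663 -2.197 -3.923
endloop
endfacet
facet normal -0.592 -0.180 -0.786
outer loop
vertex 1.153 -1.689 -3.655
vertex 1.663 -2.197 -3.923
vertex 1.104 -2.427 -3.449
endloop
endfacet
facet normal -0.481 0.585 0.653
outer loop
vertex 1.483 -1.303 -3.079
vertex 0.993 -1.874 -2.928
vertex 1.637 -1.803 -2.517
endloop
endfacet
facet normal -0.833 -0.458 0.309
outer loop
vertex 0.993 -1.874 -2.928
vertex 1.104 -2.427 -3.449
vertex 1.403 -2.497 -2.746
endloop
endfacet
facet normal -0.211 -0.758 -0.617
outer loop
vertex 1.104 -2.427 -3.449
vertex 1.663 -2.197 -3.923
vertex 1.817 -2.697 -3.361
endloop
endfacet
facet normal 0.527 0.101 -0.844
outer loop
vertex 1.663 -2.197 -3.923
vertex 1.897 -1.503 -3.694
vertex 2.307 -2.126 -3.512
endloop
endfacet
facet normal 0.360 0.931 -0.060
outer loop
vertex 1.897 -1.503 -3.694
vertex 1.483 -1.303 -3.079
vertex 2.196 -1.573 -2.991
endloop
endfacet
facet normal 0.136 -0.352 0.926
outer loop
vertex 2.147 -2.311 -2.785
vertex 1.637 -1.803 -2.517
vertex 1.403 -2.497 -2.746
endloop
endfacet
facet normal 0.239 -0.864 0.442
outer loop
vertex 2.147 -2.311 -2.785
vertex 1.403 -2.497 -2.746
vertex 1.817 -2.697 -3.361
endloop
endfacet
facet normal 0.759 -0.651 0.001
outer loop
vertex 2.147 -2.311 -2.785
vertex 1.817 -2.697 -3.361
vertex 2.307 -2.126 -3.512
endloop
endfacet
facet normal 0.977 -0.005 0.214
outer loop
vertex 2.147 -2.311 -2.785
vertex 2.307 -2.126 -3.512
vertex 2.196 -1.573 -2.991
endloop
endfacet
facet normal 0.592 0.180 0.786
outer loop
vertex 2.147 -2.311 -2.785
vertex 2.196 -1.573 -2.991
vertex 1.637 -1.803 -2.517
endloop
endfacet
facet normal -0.527 -0.101 0.844
outer loop
vertex 1.403 -2.497 -2.746
vertex 1.637 -1.803 -2.517
vertex 0.993 -1.874 -2.928
endloop
endfacet
facet normal -0.360 -0.931 0.060
outer loop
vertex 1.817 -2.697 -3.361
vertex 1.403 -2.497 -2.746
vertex 1.104 -2.427 -3.449
endloop
endfacet
facet normal 0.481 -0.585 -0.653
outer loop
vertex 2.307 -2.126 -3.512
vertex 1.817 -2.697 -3.361
vertex 1.663 -2.197 -3.923
endloop
endfacet
facet normal 0.833 0.458 -0.309
outer loop
vertex 2.196 -1.573 -2.991
vertex 2.307 -2.126 -3.512
vertex 1.897 -1.503 -3.694
endloop
endfacet
facet normal 0.211 0.758 0.617
outer loop
vertex 1.637 -1.803 -2.517
vertex 2.196 -1.573 -2.991
vertex 1.483 -1.303 -3.079
endloop
endfacet
facet normal -0.527 -0.263 -0.808
outer loop
vertex 2.367 -0.947 -2.859
vertex 1.715 -0.357 -2.626
vertex 2.401 -0.089 -3.16
endloop
endfacet
facet normal 0.849 -0.204 -0.487
outer loop
vertex 2.367 -0.947 -2.859
vertex 2.401 -0.089 -3.16
vertex 3.078 -0.592 -1.767
endloop
endfacet
facet normal 0.849 -0.204 -0.487
outer loop
vertex 3.078 -0.592 -1.767
vertex 2.401 -0.089 -3.16
vertex 3.112 0.266 -2.068
endloop
endfacet
facet normal 0.526 0.263 0.809
outer loop
vertex 3.078 -0.592 -1.767
vertex 3.112 0.266 -2.068
vertex 2.425 -0.003 -1.534
endloop
endfacet
facet normal -0.526 -0.263 -0.808
outer loop
vertex 2.401 -0.089 -3.16
vertex 1.715 -0.357 -2.626
vertex 1.748 0.501 -2.927
endloop
endfacet
facet normal 0.457 0.715 -0.530
outer loop
vertex 2.401 -0.089 -3.16
vertex 1.748 0.501 -2.927
vertex 3.112 0.266 -2.068
endloop
endfacet
facet normal 0.457 0.715 -0.530
outer loop
vertex 3.112 0.266 -2.068
vertex 1.748 0.501 -2.927
vertex 2.459 0.856 -1.835
endloop
endfacet
facet normal 0.526 0.263 0.809
outer loop
vertex 3.112 0.266 -2.068
vertex 2.459 0.856 -1.835
vertex 2.425 -0.003 -1.534
endloop
endfacet
facet normal -0.526 -0.263 -0.809
outer loop
vertex 1.748 0.501 -2.927
vertex 1.715 -0.357 -2.626
vertex 1.062 0.232 -2.393
endloop
endfacet
facet normal -0.393 0.918 -0.043
outer loop
vertex 1.748 0.501 -2.927
vertex 1.062 0.232 -2.393
vertex 2.459 0.856 -1.835
endloop
endfacet
facet normal -0.393 0.918 -0.043
outer loop
vertex 2.459 0.856 -1.835
vertex 1.062 0.232 -2.393
vertex 1.773 0.587 -1.301
endloop
endfacet
facet normal 0.527 0.263 0.809
outer loop
vertex 2.459 0.856 -1.835
vertex 1.773 0.587 -1.301
vertex 2.425 -0.003 -1.534
endloop
endfacet
facet normal -0.526 -0.263 -0.809
outer loop
vertex 1.062 0.232 -2.393
vertex 1.715 -0.357 -2.626
vertex 1.028 -0.626 -2.092
endloop
endfacet
facet normal -0.849 0.204 0.487
outer loop
vertex 1.062 0.232 -2.393
vertex 1.028 -0.626 -2.092
vertex 1.773 0.587 -1.301
endloop
endfacet
facet normal -0.849 0.204 0.487
outer loop
vertex 1.773 0.587 -1.301
vertex 1.028 -0.626 -2.092
vertex 1.739 -0.271 -1.0
endloop
endfacet
facet normal 0.527 0.263 0.808
outer loop
vertex 1.773 0.587 -1.301
vertex 1.739 -0.271 -1.0
vertex 2.425 -0.003 -1.534
endloop
endfacet
facet normal -0.526 -0.263 -0.809
outer loop
vertex 1.028 -0.626 -2.092
vertex 1.715 -0.357 -2.626
vertex 1.681 -1.216 -2.325
endloop
endfacet
facet normal -0.457 -0.715 0.530
outer loop
vertex 1.028 -0.626 -2.092
vertex 1.681 -1.216 -2.325
vertex 1.739 -0.271 -1.0
endloop
endfacet
facet normal -0.457 -0.715 0.530
outer loop
vertex 1.739 -0.271 -1.0
vertex 1.681 -1.216 -2.325
vertex 2.392 -0.861 -1.233
endloop
endfacet
facet normal 0.526 0.263 0.808
outer loop
vertex 1.739 -0.271 -1.0
vertex 2.392 -0.861 -1.233
vertex 2.425 -0.003 -1.534
endloop
endfacet
facet normal -0.527 -0.263 -0.809
outer loop
vertex 1.681 -1.216 -2.325
vertex 1.715 -0.357 -2.626
vertex 2.367 -0.947 -2.859
endloop
endfacet
facet normal 0.393 -0.918 0.043
outer loop
vertex 1.681 -1.216 -2.325
vertex 2.367 -0.947 -2.859
vertex 2.392 -0.861 -1.233
endloop
endfacet
facet normal 0.393 -0.918 0.043
outer loop
vertex 2.392 -0.861 -1.233
vertex 2.367 -0.947 -2.859
vertex 3.078 -0.592 -1.767
endloop
endfacet
facet normal 0.526 0.263 0.809
outer loop
vertex 2.392 -0.861 -1.233
vertex 3.078 -0.592 -1.767
vertex 2.425 -0.003 -1.534
endloop
endfacet

endsolid


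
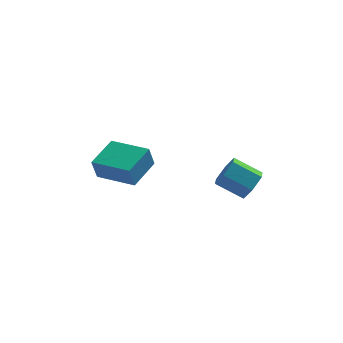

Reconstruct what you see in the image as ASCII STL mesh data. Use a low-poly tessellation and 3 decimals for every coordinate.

solid 
facet normal -0.800 0.595 -0.085
outer loop
vertex -3.003 -1.737 0.899
vertex -2.291 -0.734 1.216
vertex -2.824 -1.611 0.098
endloop
endfacet
facet normal -0.561 -0.789 -0.250
outer loop
vertex -1.649 -2.486 0.224
vertex -3.003 -1.737 0.899
vertex -2.824 -1.611 0.098
endloop
endfacet
facet normal -0.799 0.596 -0.087
outer loop
vertex -2.824 -1.611 0.098
vertex -2.291 -0.734 1.216
vertex -2.111 -0.609 0.415
endloop
endfacet
facet normal 0.216 0.151 -0.965
outer loop
vertex -2.111 -0.609 0.415
vertex -1.649 -2.486 0.224
vertex -2.824 -1.611 0.098
endloop
endfacet
facet normal -0.216 -0.151 0.965
outer loop
vertex -3.003 -1.737 0.899
vertex -1.116 -1.609 1.342
vertex -2.291 -0.734 1.216
endloop
endfacet
facet normal -0.561 -0.789 -0.249
outer loop
vertex -1.829 -2.611 1.025
vertex -3.003 -1.737 0.899
vertex -1.649 -2.486 0.224
endloop
endfacet
facet normal -0.216 -0.151 0.965
outer loop
vertex -1.829 -2.611 1.025
vertex -1.116 -1.609 1.342
vertex -3.003 -1.737 0.899
endloop
endfacet
facet normal 0.561 0.789 0.249
outer loop
vertex -2.291 -0.734 1.216
vertex -1.116 -1.609 1.342
vertex -2.111 -0.609 0.415
endloop
endfacet
facet normal 0.216 0.151 -0.965
outer loop
vertex -0.937 -1.483 0.541
vertex -1.649 -2.486 0.224
vertex -2.111 -0.609 0.415
endloop
endfacet
facet normal 0.561 0.789 0.250
outer loop
vertex -2.111 -0.609 0.415
vertex -1.116 -1.609 1.342
vertex -0.937 -1.483 0.541
endloop
endfacet
facet normal 0.799 -0.595 0.087
outer loop
vertex -0.937 -1.483 0.541
vertex -1.829 -2.611 1.025
vertex -1.649 -2.486 0.224
endloop
endfacet
facet normal 0.799 -0.595 0.085
outer loop
vertex -1.116 -1.609 1.342
vertex -1.829 -2.611 1.025
vertex -0.937 -1.483 0.541
endloop
endfacet
facet normal 0.814 -0.311 -0.490
outer loop
vertex 2.315 -3.596 1.171
vertex 2.07 -3.408 0.645
vertex 2.414 -3.027 0.975
endloop
endfacet
facet normal 0.557 0.182 0.810
outer loop
vertex 2.315 -3.596 1.171
vertex 2.414 -3.027 0.975
vertex 1.435 -3.26 1.701
endloop
endfacet
facet normal 0.557 0.184 0.810
outer loop
vertex 1.435 -3.26 1.701
vertex 2.414 -3.027 0.975
vertex 1.534 -2.691 1.504
endloop
endfacet
facet normal -0.814 0.311 0.490
outer loop
vertex 1.435 -3.26 1.701
vertex 1.534 -2.691 1.504
vertex 1.19 -3.072 1.175
endloop
endfacet
facet normal 0.814 -0.311 -0.490
outer loop
vertex 2.414 -3.027 0.975
vertex 2.07 -3.408 0.645
vertex 2.169 -2.839 0.449
endloop
endfacet
facet normal 0.419 0.899 0.126
outer loop
vertex 2.414 -3.027 0.975
vertex 2.169 -2.839 0.449
vertex 1.534 -2.691 1.504
endloop
endfacet
facet normal 0.419 0.899 0.126
outer loop
vertex 1.534 -2.691 1.504
vertex 2.169 -2.839 0.449
vertex 1.289 -2.503 0.978
endloop
endfacet
facet normal -0.814 0.311 0.490
outer loop
vertex 1.534 -2.691 1.504
vertex 1.289 -2.503 0.978
vertex 1.19 -3.072 1.175
endloop
endfacet
facet normal 0.814 -0.311 -0.490
outer loop
vertex 2.169 -2.839 0.449
vertex 2.07 -3.408 0.645
vertex 1.825 -3.22 0.119
endloop
endfacet
facet normal -0.138 0.717 -0.684
outer loop
vertex 2.169 -2.839 0.449
vertex 1.825 -3.22 0.119
vertex 1.289 -2.503 0.978
endloop
endfacet
facet normal -0.139 0.716 -0.684
outer loop
vertex 1.289 -2.503 0.978
vertex 1.825 -3.22 0.119
vertex 0.945 -2.884 0.649
endloop
endfacet
facet normal -0.814 0.311 0.490
outer loop
vertex 1.289 -2.503 0.978
vertex 0.945 -2.884 0.649
vertex 1.19 -3.072 1.175
endloop
endfacet
facet normal 0.814 -0.311 -0.490
outer loop
vertex 1.825 -3.22 0.119
vertex 2.07 -3.408 0.645
vertex 1.726 -3.789 0.316
endloop
endfacet
facet normal -0.558 -0.183 -0.810
outer loop
vertex 1.825 -3.22 0.119
vertex 1.726 -3.789 0.316
vertex 0.945 -2.884 0.649
endloop
endfacet
facet normal -0.557 -0.182 -0.810
outer loop
vertex 0.945 -2.884 0.649
vertex 1.726 -3.789 0.316
vertex 0.846 -3.453 0.845
endloop
endfacet
facet normal -0.814 0.311 0.490
outer loop
vertex 0.945 -2.884 0.649
vertex 0.846 -3.453 0.845
vertex 1.19 -3.072 1.175
endloop
endfacet
facet normal 0.814 -0.311 -0.490
outer loop
vertex 1.726 -3.789 0.316
vertex 2.07 -3.408 0.645
vertex 1.971 -3.977 0.842
endloop
endfacet
facet normal -0.419 -0.899 -0.126
outer loop
vertex 1.726 -3.789 0.316
vertex 1.971 -3.977 0.842
vertex 0.846 -3.453 0.845
endloop
endfacet
facet normal -0.419 -0.899 -0.126
outer loop
vertex 0.846 -3.453 0.845
vertex 1.971 -3.977 0.842
vertex 1.091 -3.641 1.371
endloop
endfacet
facet normal -0.814 0.311 0.490
outer loop
vertex 0.846 -3.453 0.845
vertex 1.091 -3.641 1.371
vertex 1.19 -3.072 1.175
endloop
endfacet
facet normal 0.814 -0.311 -0.490
outer loop
vertex 1.971 -3.977 0.842
vertex 2.07 -3.408 0.645
vertex 2.315 -3.596 1.171
endloop
endfacet
facet normal 0.138 -0.716 0.684
outer loop
vertex 1.971 -3.977 0.842
vertex 2.315 -3.596 1.171
vertex 1.091 -3.641 1.371
endloop
endfacet
facet normal 0.138 -0.717 0.684
outer loop
vertex 1.091 -3.641 1.371
vertex 2.315 -3.596 1.171
vertex 1.435 -3.26 1.701
endloop
endfacet
facet normal -0.814 0.311 0.490
outer loop
vertex 1.091 -3.641 1.371
vertex 1.435 -3.26 1.701
vertex 1.19 -3.072 1.175
endloop
endfacet

endsolid


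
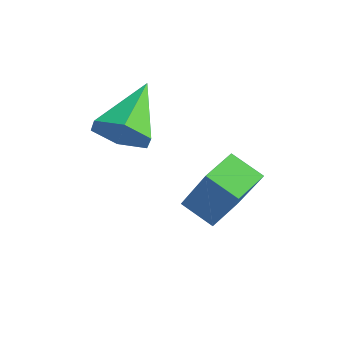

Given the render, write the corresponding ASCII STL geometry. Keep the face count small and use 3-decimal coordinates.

solid 
facet normal 0.515 -0.660 -0.547
outer loop
vertex 2.216 0.796 3.121
vertex 1.769 0.925 2.545
vertex 2.382 1.329 2.634
endloop
endfacet
facet normal 0.576 0.447 0.685
outer loop
vertex 2.216 0.796 3.121
vertex 2.382 1.329 2.634
vertex 0.951 1.975 3.415
endloop
endfacet
facet normal 0.515 -0.660 -0.547
outer loop
vertex 2.382 1.329 2.634
vertex 1.769 0.925 2.545
vertex 1.935 1.457 2.059
endloop
endfacet
facet normal 0.372 0.925 -0.083
outer loop
vertex 2.382 1.329 2.634
vertex 1.935 1.457 2.059
vertex 0.951 1.975 3.415
endloop
endfacet
facet normal 0.514 -0.661 -0.548
outer loop
vertex 1.935 1.457 2.059
vertex 1.769 0.925 2.545
vertex 1.322 1.054 1.97
endloop
endfacet
facet normal -0.395 0.725 -0.564
outer loop
vertex 1.935 1.457 2.059
vertex 1.322 1.054 1.97
vertex 0.951 1.975 3.415
endloop
endfacet
facet normal 0.514 -0.660 -0.548
outer loop
vertex 1.322 1.054 1.97
vertex 1.769 0.925 2.545
vertex 1.155 0.521 2.456
endloop
endfacet
facet normal -0.960 0.048 -0.277
outer loop
vertex 1.322 1.054 1.97
vertex 1.155 0.521 2.456
vertex 0.951 1.975 3.415
endloop
endfacet
facet normal 0.514 -0.661 -0.547
outer loop
vertex 1.155 0.521 2.456
vertex 1.769 0.925 2.545
vertex 1.602 0.393 3.031
endloop
endfacet
facet normal -0.756 -0.431 0.492
outer loop
vertex 1.155 0.521 2.456
vertex 1.602 0.393 3.031
vertex 0.951 1.975 3.415
endloop
endfacet
facet normal 0.514 -0.661 -0.547
outer loop
vertex 1.602 0.393 3.031
vertex 1.769 0.925 2.545
vertex 2.216 0.796 3.121
endloop
endfacet
facet normal 0.010 -0.232 0.973
outer loop
vertex 1.602 0.393 3.031
vertex 2.216 0.796 3.121
vertex 0.951 1.975 3.415
endloop
endfacet
facet normal -0.721 -0.470 0.509
outer loop
vertex 3.322 2.11 1.793
vertex 2.95 2.931 2.024
vertex 2.321 2.067 0.334
endloop
endfacet
facet normal 0.399 -0.883 -0.248
outer loop
vertex 2.97 2.489 -0.124
vertex 3.322 2.11 1.793
vertex 2.321 2.067 0.334
endloop
endfacet
facet normal -0.721 -0.470 0.509
outer loop
vertex 2.321 2.067 0.334
vertex 2.95 2.931 2.024
vertex 1.949 2.887 0.565
endloop
endfacet
facet normal -0.566 -0.024 -0.824
outer loop
vertex 1.949 2.887 0.565
vertex 2.97 2.489 -0.124
vertex 2.321 2.067 0.334
endloop
endfacet
facet normal 0.566 0.024 0.824
outer loop
vertex 3.322 2.11 1.793
vertex 3.599 3.353 1.566
vertex 2.95 2.931 2.024
endloop
endfacet
facet normal 0.400 -0.882 -0.248
outer loop
vertex 3.971 2.533 1.335
vertex 3.322 2.11 1.793
vertex 2.97 2.489 -0.124
endloop
endfacet
facet normal 0.566 0.024 0.824
outer loop
vertex 3.971 2.533 1.335
vertex 3.599 3.353 1.566
vertex 3.322 2.11 1.793
endloop
endfacet
facet normal -0.399 0.883 0.247
outer loop
vertex 2.95 2.931 2.024
vertex 3.599 3.353 1.566
vertex 1.949 2.887 0.565
endloop
endfacet
facet normal -0.566 -0.024 -0.824
outer loop
vertex 2.598 3.31 0.107
vertex 2.97 2.489 -0.124
vertex 1.949 2.887 0.565
endloop
endfacet
facet normal -0.400 0.882 0.248
outer loop
vertex 1.949 2.887 0.565
vertex 3.599 3.353 1.566
vertex 2.598 3.31 0.107
endloop
endfacet
facet normal 0.721 0.470 -0.509
outer loop
vertex 2.598 3.31 0.107
vertex 3.971 2.533 1.335
vertex 2.97 2.489 -0.124
endloop
endfacet
facet normal 0.721 0.470 -0.509
outer loop
vertex 3.599 3.353 1.566
vertex 3.971 2.533 1.335
vertex 2.598 3.31 0.107
endloop
endfacet

endsolid


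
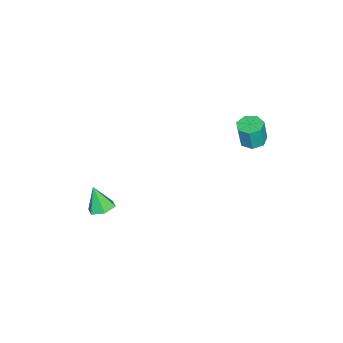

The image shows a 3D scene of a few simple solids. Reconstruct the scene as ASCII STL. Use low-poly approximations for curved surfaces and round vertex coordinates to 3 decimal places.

solid 
facet normal -0.123 0.101 -0.987
outer loop
vertex 0.779 4.107 0.91
vertex 0.109 3.957 0.978
vertex 0.416 4.574 1.003
endloop
endfacet
facet normal 0.786 0.618 -0.035
outer loop
vertex 0.779 4.107 0.91
vertex 0.416 4.574 1.003
vertex 0.941 3.974 2.213
endloop
endfacet
facet normal 0.786 0.618 -0.035
outer loop
vertex 0.941 3.974 2.213
vertex 0.416 4.574 1.003
vertex 0.578 4.441 2.307
endloop
endfacet
facet normal 0.125 -0.102 0.987
outer loop
vertex 0.941 3.974 2.213
vertex 0.578 4.441 2.307
vertex 0.271 3.823 2.282
endloop
endfacet
facet normal -0.124 0.102 -0.987
outer loop
vertex 0.416 4.574 1.003
vertex 0.109 3.957 0.978
vertex -0.179 4.576 1.078
endloop
endfacet
facet normal 0.016 0.995 0.100
outer loop
vertex 0.416 4.574 1.003
vertex -0.179 4.576 1.078
vertex 0.578 4.441 2.307
endloop
endfacet
facet normal 0.016 0.995 0.100
outer loop
vertex 0.578 4.441 2.307
vertex -0.179 4.576 1.078
vertex -0.016 4.443 2.381
endloop
endfacet
facet normal 0.123 -0.101 0.987
outer loop
vertex 0.578 4.441 2.307
vertex -0.016 4.443 2.381
vertex 0.271 3.823 2.282
endloop
endfacet
facet normal -0.123 0.102 -0.987
outer loop
vertex -0.179 4.576 1.078
vertex 0.109 3.957 0.978
vertex -0.556 4.112 1.077
endloop
endfacet
facet normal -0.766 0.622 0.159
outer loop
vertex -0.179 4.576 1.078
vertex -0.556 4.112 1.077
vertex -0.016 4.443 2.381
endloop
endfacet
facet normal -0.766 0.623 0.159
outer loop
vertex -0.016 4.443 2.381
vertex -0.556 4.112 1.077
vertex -0.394 3.978 2.38
endloop
endfacet
facet normal 0.122 -0.101 0.987
outer loop
vertex -0.016 4.443 2.381
vertex -0.394 3.978 2.38
vertex 0.271 3.823 2.282
endloop
endfacet
facet normal -0.123 0.101 -0.987
outer loop
vertex -0.556 4.112 1.077
vertex 0.109 3.957 0.978
vertex -0.433 3.531 1.002
endloop
endfacet
facet normal -0.971 -0.218 0.098
outer loop
vertex -0.556 4.112 1.077
vertex -0.433 3.531 1.002
vertex -0.394 3.978 2.38
endloop
endfacet
facet normal -0.971 -0.218 0.098
outer loop
vertex -0.394 3.978 2.38
vertex -0.433 3.531 1.002
vertex -0.271 3.397 2.306
endloop
endfacet
facet normal 0.122 -0.100 0.987
outer loop
vertex -0.394 3.978 2.38
vertex -0.271 3.397 2.306
vertex 0.271 3.823 2.282
endloop
endfacet
facet normal -0.123 0.101 -0.987
outer loop
vertex -0.433 3.531 1.002
vertex 0.109 3.957 0.978
vertex 0.098 3.27 0.909
endloop
endfacet
facet normal -0.446 -0.894 -0.036
outer loop
vertex -0.433 3.531 1.002
vertex 0.098 3.27 0.909
vertex -0.271 3.397 2.306
endloop
endfacet
facet normal -0.445 -0.895 -0.036
outer loop
vertex -0.271 3.397 2.306
vertex 0.098 3.27 0.909
vertex 0.26 3.137 2.213
endloop
endfacet
facet normal 0.123 -0.101 0.987
outer loop
vertex -0.271 3.397 2.306
vertex 0.26 3.137 2.213
vertex 0.271 3.823 2.282
endloop
endfacet
facet normal -0.123 0.101 -0.987
outer loop
vertex 0.098 3.27 0.909
vertex 0.109 3.957 0.978
vertex 0.637 3.527 0.868
endloop
endfacet
facet normal 0.417 -0.898 -0.143
outer loop
vertex 0.098 3.27 0.909
vertex 0.637 3.527 0.868
vertex 0.26 3.137 2.213
endloop
endfacet
facet normal 0.415 -0.898 -0.144
outer loop
vertex 0.26 3.137 2.213
vertex 0.637 3.527 0.868
vertex 0.8 3.393 2.172
endloop
endfacet
facet normal 0.123 -0.101 0.987
outer loop
vertex 0.26 3.137 2.213
vertex 0.8 3.393 2.172
vertex 0.271 3.823 2.282
endloop
endfacet
facet normal -0.123 0.102 -0.987
outer loop
vertex 0.637 3.527 0.868
vertex 0.109 3.957 0.978
vertex 0.779 4.107 0.91
endloop
endfacet
facet normal 0.964 -0.226 -0.144
outer loop
vertex 0.637 3.527 0.868
vertex 0.779 4.107 0.91
vertex 0.8 3.393 2.172
endloop
endfacet
facet normal 0.964 -0.224 -0.143
outer loop
vertex 0.8 3.393 2.172
vertex 0.779 4.107 0.91
vertex 0.941 3.974 2.213
endloop
endfacet
facet normal 0.124 -0.100 0.987
outer loop
vertex 0.8 3.393 2.172
vertex 0.941 3.974 2.213
vertex 0.271 3.823 2.282
endloop
endfacet
facet normal 0.171 0.369 -0.914
outer loop
vertex 3.529 -3.208 -4.078
vertex 2.862 -2.886 -4.073
vertex 3.452 -2.521 -3.815
endloop
endfacet
facet normal 0.824 -0.120 0.554
outer loop
vertex 3.529 -3.208 -4.078
vertex 3.452 -2.521 -3.815
vertex 2.618 -3.414 -2.767
endloop
endfacet
facet normal 0.171 0.369 -0.914
outer loop
vertex 3.452 -2.521 -3.815
vertex 2.862 -2.886 -4.073
vertex 2.786 -2.199 -3.81
endloop
endfacet
facet normal 0.295 0.599 0.745
outer loop
vertex 3.452 -2.521 -3.815
vertex 2.786 -2.199 -3.81
vertex 2.618 -3.414 -2.767
endloop
endfacet
facet normal 0.171 0.369 -0.914
outer loop
vertex 2.786 -2.199 -3.81
vertex 2.862 -2.886 -4.073
vertex 2.196 -2.564 -4.068
endloop
endfacet
facet normal -0.598 0.568 0.565
outer loop
vertex 2.786 -2.199 -3.81
vertex 2.196 -2.564 -4.068
vertex 2.618 -3.414 -2.767
endloop
endfacet
facet normal 0.172 0.369 -0.913
outer loop
vertex 2.196 -2.564 -4.068
vertex 2.862 -2.886 -4.073
vertex 2.273 -3.251 -4.331
endloop
endfacet
facet normal -0.964 -0.182 0.194
outer loop
vertex 2.196 -2.564 -4.068
vertex 2.273 -3.251 -4.331
vertex 2.618 -3.414 -2.767
endloop
endfacet
facet normal 0.172 0.369 -0.913
outer loop
vertex 2.273 -3.251 -4.331
vertex 2.862 -2.886 -4.073
vertex 2.939 -3.573 -4.336
endloop
endfacet
facet normal -0.435 -0.900 0.002
outer loop
vertex 2.273 -3.251 -4.331
vertex 2.939 -3.573 -4.336
vertex 2.618 -3.414 -2.767
endloop
endfacet
facet normal 0.171 0.369 -0.914
outer loop
vertex 2.939 -3.573 -4.336
vertex 2.862 -2.886 -4.073
vertex 3.529 -3.208 -4.078
endloop
endfacet
facet normal 0.459 -0.870 0.182
outer loop
vertex 2.939 -3.573 -4.336
vertex 3.529 -3.208 -4.078
vertex 2.618 -3.414 -2.767
endloop
endfacet

endsolid


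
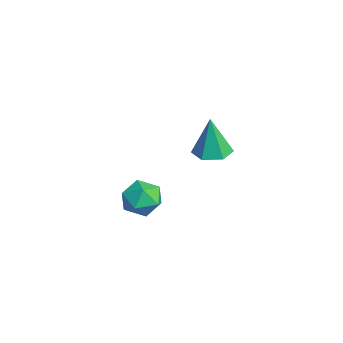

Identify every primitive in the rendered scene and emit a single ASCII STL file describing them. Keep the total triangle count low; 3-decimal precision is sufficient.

solid 
facet normal -0.367 0.929 0.040
outer loop
vertex -2.07 2.79 -0.767
vertex -2.654 2.546 -0.456
vertex -2.103 2.747 -0.064
endloop
endfacet
facet normal 0.345 0.936 0.073
outer loop
vertex -2.07 2.79 -0.767
vertex -2.103 2.747 -0.064
vertex -1.515 2.557 -0.402
endloop
endfacet
facet normal 0.597 0.617 -0.514
outer loop
vertex -2.07 2.79 -0.767
vertex -1.515 2.557 -0.402
vertex -1.701 2.238 -1.001
endloop
endfacet
facet normal 0.040 0.412 -0.910
outer loop
vertex -2.07 2.79 -0.767
vertex -1.701 2.238 -1.001
vertex -2.405 2.231 -1.035
endloop
endfacet
facet normal -0.556 0.606 -0.569
outer loop
vertex -2.07 2.79 -0.767
vertex -2.405 2.231 -1.035
vertex -2.654 2.546 -0.456
endloop
endfacet
facet normal 0.543 0.546 0.638
outer loop
vertex -1.515 2.557 -0.402
vertex -2.103 2.747 -0.064
vertex -1.755 2.169 0.135
endloop
endfacet
facet normal -0.610 0.536 0.583
outer loop
vertex -2.103 2.747 -0.064
vertex -2.654 2.546 -0.456
vertex -2.459 2.162 0.101
endloop
endfacet
facet normal -0.916 0.012 -0.401
outer loop
vertex -2.654 2.546 -0.456
vertex -2.405 2.231 -1.035
vertex -2.645 1.843 -0.498
endloop
endfacet
facet normal 0.049 -0.299 -0.953
outer loop
vertex -2.405 2.231 -1.035
vertex -1.701 2.238 -1.001
vertex -2.057 1.653 -0.836
endloop
endfacet
facet normal 0.950 0.031 -0.311
outer loop
vertex -1.701 2.238 -1.001
vertex -1.515 2.557 -0.402
vertex -1.506 1.854 -0.444
endloop
endfacet
facet normal -0.040 -0.412 0.910
outer loop
vertex -2.09 1.61 -0.133
vertex -1.755 2.169 0.135
vertex -2.459 2.162 0.101
endloop
endfacet
facet normal -0.597 -0.617 0.514
outer loop
vertex -2.09 1.61 -0.133
vertex -2.459 2.162 0.101
vertex -2.645 1.843 -0.498
endloop
endfacet
facet normal -0.345 -0.936 -0.073
outer loop
vertex -2.09 1.61 -0.133
vertex -2.645 1.843 -0.498
vertex -2.057 1.653 -0.836
endloop
endfacet
facet normal 0.367 -0.929 -0.040
outer loop
vertex -2.09 1.61 -0.133
vertex -2.057 1.653 -0.836
vertex -1.506 1.854 -0.444
endloop
endfacet
facet normal 0.556 -0.606 0.569
outer loop
vertex -2.09 1.61 -0.133
vertex -1.506 1.854 -0.444
vertex -1.755 2.169 0.135
endloop
endfacet
facet normal -0.049 0.299 0.953
outer loop
vertex -2.459 2.162 0.101
vertex -1.755 2.169 0.135
vertex -2.103 2.747 -0.064
endloop
endfacet
facet normal -0.950 -0.031 0.311
outer loop
vertex -2.645 1.843 -0.498
vertex -2.459 2.162 0.101
vertex -2.654 2.546 -0.456
endloop
endfacet
facet normal -0.543 -0.546 -0.638
outer loop
vertex -2.057 1.653 -0.836
vertex -2.645 1.843 -0.498
vertex -2.405 2.231 -1.035
endloop
endfacet
facet normal 0.610 -0.536 -0.583
outer loop
vertex -1.506 1.854 -0.444
vertex -2.057 1.653 -0.836
vertex -1.701 2.238 -1.001
endloop
endfacet
facet normal 0.916 -0.012 0.401
outer loop
vertex -1.755 2.169 0.135
vertex -1.506 1.854 -0.444
vertex -1.515 2.557 -0.402
endloop
endfacet
facet normal 0.045 0.041 -0.998
outer loop
vertex 0.117 3.387 2.442
vertex -0.301 3.818 2.441
vertex 0.28 3.964 2.473
endloop
endfacet
facet normal 0.879 -0.269 0.394
outer loop
vertex 0.117 3.387 2.442
vertex 0.28 3.964 2.473
vertex -0.359 3.762 3.759
endloop
endfacet
facet normal 0.044 0.043 -0.998
outer loop
vertex 0.28 3.964 2.473
vertex -0.301 3.818 2.441
vertex -0.138 4.394 2.473
endloop
endfacet
facet normal 0.650 0.632 0.422
outer loop
vertex 0.28 3.964 2.473
vertex -0.138 4.394 2.473
vertex -0.359 3.762 3.759
endloop
endfacet
facet normal 0.044 0.043 -0.998
outer loop
vertex -0.138 4.394 2.473
vertex -0.301 3.818 2.441
vertex -0.719 4.248 2.441
endloop
endfacet
facet normal -0.244 0.886 0.394
outer loop
vertex -0.138 4.394 2.473
vertex -0.719 4.248 2.441
vertex -0.359 3.762 3.759
endloop
endfacet
facet normal 0.044 0.043 -0.998
outer loop
vertex -0.719 4.248 2.441
vertex -0.301 3.818 2.441
vertex -0.882 3.671 2.409
endloop
endfacet
facet normal -0.911 0.239 0.337
outer loop
vertex -0.719 4.248 2.441
vertex -0.882 3.671 2.409
vertex -0.359 3.762 3.759
endloop
endfacet
facet normal 0.045 0.041 -0.998
outer loop
vertex -0.882 3.671 2.409
vertex -0.301 3.818 2.441
vertex -0.464 3.241 2.41
endloop
endfacet
facet normal -0.682 -0.663 0.309
outer loop
vertex -0.882 3.671 2.409
vertex -0.464 3.241 2.41
vertex -0.359 3.762 3.759
endloop
endfacet
facet normal 0.045 0.041 -0.998
outer loop
vertex -0.464 3.241 2.41
vertex -0.301 3.818 2.441
vertex 0.117 3.387 2.442
endloop
endfacet
facet normal 0.212 -0.917 0.338
outer loop
vertex -0.464 3.241 2.41
vertex 0.117 3.387 2.442
vertex -0.359 3.762 3.759
endloop
endfacet

endsolid


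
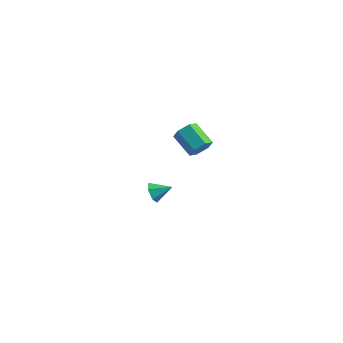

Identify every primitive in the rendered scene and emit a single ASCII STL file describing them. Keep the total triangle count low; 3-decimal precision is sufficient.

solid 
facet normal 0.812 -0.336 -0.478
outer loop
vertex 1.482 -1.35 2.213
vertex 1.145 -1.784 1.946
vertex 1.212 -1.24 1.677
endloop
endfacet
facet normal 0.382 0.924 -0.003
outer loop
vertex 1.482 -1.35 2.213
vertex 1.212 -1.24 1.677
vertex 0.452 -0.923 2.82
endloop
endfacet
facet normal 0.381 0.925 -0.003
outer loop
vertex 0.452 -0.923 2.82
vertex 1.212 -1.24 1.677
vertex 0.181 -0.813 2.285
endloop
endfacet
facet normal -0.811 0.336 0.480
outer loop
vertex 0.452 -0.923 2.82
vertex 0.181 -0.813 2.285
vertex 0.115 -1.356 2.554
endloop
endfacet
facet normal 0.811 -0.337 -0.479
outer loop
vertex 1.212 -1.24 1.677
vertex 1.145 -1.784 1.946
vertex 0.875 -1.673 1.411
endloop
endfacet
facet normal -0.193 0.618 -0.762
outer loop
vertex 1.212 -1.24 1.677
vertex 0.875 -1.673 1.411
vertex 0.181 -0.813 2.285
endloop
endfacet
facet normal -0.192 0.619 -0.762
outer loop
vertex 0.181 -0.813 2.285
vertex 0.875 -1.673 1.411
vertex -0.155 -1.246 2.018
endloop
endfacet
facet normal -0.812 0.335 0.478
outer loop
vertex 0.181 -0.813 2.285
vertex -0.155 -1.246 2.018
vertex 0.115 -1.356 2.554
endloop
endfacet
facet normal 0.811 -0.337 -0.479
outer loop
vertex 0.875 -1.673 1.411
vertex 1.145 -1.784 1.946
vertex 0.808 -2.217 1.68
endloop
endfacet
facet normal -0.574 -0.305 -0.760
outer loop
vertex 0.875 -1.673 1.411
vertex 0.808 -2.217 1.68
vertex -0.155 -1.246 2.018
endloop
endfacet
facet normal -0.574 -0.305 -0.760
outer loop
vertex -0.155 -1.246 2.018
vertex 0.808 -2.217 1.68
vertex -0.222 -1.79 2.287
endloop
endfacet
facet normal -0.812 0.336 0.478
outer loop
vertex -0.155 -1.246 2.018
vertex -0.222 -1.79 2.287
vertex 0.115 -1.356 2.554
endloop
endfacet
facet normal 0.811 -0.336 -0.480
outer loop
vertex 0.808 -2.217 1.68
vertex 1.145 -1.784 1.946
vertex 1.079 -2.327 2.215
endloop
endfacet
facet normal -0.381 -0.924 0.003
outer loop
vertex 0.808 -2.217 1.68
vertex 1.079 -2.327 2.215
vertex -0.222 -1.79 2.287
endloop
endfacet
facet normal -0.381 -0.924 0.002
outer loop
vertex -0.222 -1.79 2.287
vertex 1.079 -2.327 2.215
vertex 0.048 -1.9 2.823
endloop
endfacet
facet normal -0.812 0.336 0.478
outer loop
vertex -0.222 -1.79 2.287
vertex 0.048 -1.9 2.823
vertex 0.115 -1.356 2.554
endloop
endfacet
facet normal 0.812 -0.335 -0.478
outer loop
vertex 1.079 -2.327 2.215
vertex 1.145 -1.784 1.946
vertex 1.415 -1.894 2.482
endloop
endfacet
facet normal 0.193 -0.619 0.761
outer loop
vertex 1.079 -2.327 2.215
vertex 1.415 -1.894 2.482
vertex 0.048 -1.9 2.823
endloop
endfacet
facet normal 0.193 -0.618 0.762
outer loop
vertex 0.048 -1.9 2.823
vertex 1.415 -1.894 2.482
vertex 0.385 -1.467 3.089
endloop
endfacet
facet normal -0.811 0.337 0.479
outer loop
vertex 0.048 -1.9 2.823
vertex 0.385 -1.467 3.089
vertex 0.115 -1.356 2.554
endloop
endfacet
facet normal 0.812 -0.336 -0.478
outer loop
vertex 1.415 -1.894 2.482
vertex 1.145 -1.784 1.946
vertex 1.482 -1.35 2.213
endloop
endfacet
facet normal 0.574 0.305 0.760
outer loop
vertex 1.415 -1.894 2.482
vertex 1.482 -1.35 2.213
vertex 0.385 -1.467 3.089
endloop
endfacet
facet normal 0.574 0.305 0.760
outer loop
vertex 0.385 -1.467 3.089
vertex 1.482 -1.35 2.213
vertex 0.452 -0.923 2.82
endloop
endfacet
facet normal -0.811 0.337 0.479
outer loop
vertex 0.385 -1.467 3.089
vertex 0.452 -0.923 2.82
vertex 0.115 -1.356 2.554
endloop
endfacet
facet normal -0.802 -0.441 -0.402
outer loop
vertex -2.116 0.14 -4.423
vertex -2.441 0.31 -3.961
vertex -2.396 0.659 -4.434
endloop
endfacet
facet normal 0.688 0.358 -0.632
outer loop
vertex -2.116 0.14 -4.423
vertex -2.396 0.659 -4.434
vertex -1.639 0.75 -3.559
endloop
endfacet
facet normal -0.802 -0.441 -0.402
outer loop
vertex -2.396 0.659 -4.434
vertex -2.441 0.31 -3.961
vertex -2.721 0.829 -3.972
endloop
endfacet
facet normal 0.161 0.958 -0.239
outer loop
vertex -2.396 0.659 -4.434
vertex -2.721 0.829 -3.972
vertex -1.639 0.75 -3.559
endloop
endfacet
facet normal -0.802 -0.441 -0.402
outer loop
vertex -2.721 0.829 -3.972
vertex -2.441 0.31 -3.961
vertex -2.766 0.48 -3.499
endloop
endfacet
facet normal -0.161 0.801 0.576
outer loop
vertex -2.721 0.829 -3.972
vertex -2.766 0.48 -3.499
vertex -1.639 0.75 -3.559
endloop
endfacet
facet normal -0.803 -0.439 -0.403
outer loop
vertex -2.766 0.48 -3.499
vertex -2.441 0.31 -3.961
vertex -2.487 -0.04 -3.488
endloop
endfacet
facet normal 0.043 0.044 0.998
outer loop
vertex -2.766 0.48 -3.499
vertex -2.487 -0.04 -3.488
vertex -1.639 0.75 -3.559
endloop
endfacet
facet normal -0.803 -0.439 -0.403
outer loop
vertex -2.487 -0.04 -3.488
vertex -2.441 0.31 -3.961
vertex -2.162 -0.21 -3.95
endloop
endfacet
facet normal 0.569 -0.557 0.605
outer loop
vertex -2.487 -0.04 -3.488
vertex -2.162 -0.21 -3.95
vertex -1.639 0.75 -3.559
endloop
endfacet
facet normal -0.803 -0.439 -0.403
outer loop
vertex -2.162 -0.21 -3.95
vertex -2.441 0.31 -3.961
vertex -2.116 0.14 -4.423
endloop
endfacet
facet normal 0.892 -0.401 -0.210
outer loop
vertex -2.162 -0.21 -3.95
vertex -2.116 0.14 -4.423
vertex -1.639 0.75 -3.559
endloop
endfacet

endsolid


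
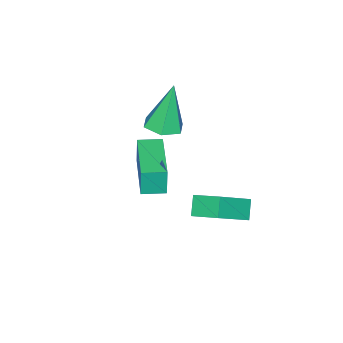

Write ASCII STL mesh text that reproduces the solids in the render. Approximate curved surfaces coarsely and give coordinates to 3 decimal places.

solid 
facet normal -0.788 0.231 -0.571
outer loop
vertex -2.13 0.539 0.085
vertex -2.166 1.615 0.57
vertex -1.613 0.826 -0.512
endloop
endfacet
facet normal 0.031 -0.911 -0.411
outer loop
vertex -0.314 0.445 0.43
vertex -2.13 0.539 0.085
vertex -1.613 0.826 -0.512
endloop
endfacet
facet normal -0.788 0.230 -0.571
outer loop
vertex -1.613 0.826 -0.512
vertex -2.166 1.615 0.57
vertex -1.65 1.901 -0.027
endloop
endfacet
facet normal 0.615 0.342 -0.710
outer loop
vertex -1.65 1.901 -0.027
vertex -0.314 0.445 0.43
vertex -1.613 0.826 -0.512
endloop
endfacet
facet normal -0.615 -0.341 0.711
outer loop
vertex -2.13 0.539 0.085
vertex -0.867 1.234 1.512
vertex -2.166 1.615 0.57
endloop
endfacet
facet normal 0.031 -0.912 -0.410
outer loop
vertex -0.83 0.159 1.027
vertex -2.13 0.539 0.085
vertex -0.314 0.445 0.43
endloop
endfacet
facet normal -0.615 -0.342 0.711
outer loop
vertex -0.83 0.159 1.027
vertex -0.867 1.234 1.512
vertex -2.13 0.539 0.085
endloop
endfacet
facet normal -0.030 0.911 0.410
outer loop
vertex -2.166 1.615 0.57
vertex -0.867 1.234 1.512
vertex -1.65 1.901 -0.027
endloop
endfacet
facet normal 0.615 0.341 -0.711
outer loop
vertex -0.35 1.521 0.915
vertex -0.314 0.445 0.43
vertex -1.65 1.901 -0.027
endloop
endfacet
facet normal -0.031 0.911 0.411
outer loop
vertex -1.65 1.901 -0.027
vertex -0.867 1.234 1.512
vertex -0.35 1.521 0.915
endloop
endfacet
facet normal 0.788 -0.231 0.571
outer loop
vertex -0.35 1.521 0.915
vertex -0.83 0.159 1.027
vertex -0.314 0.445 0.43
endloop
endfacet
facet normal 0.788 -0.231 0.571
outer loop
vertex -0.867 1.234 1.512
vertex -0.83 0.159 1.027
vertex -0.35 1.521 0.915
endloop
endfacet
facet normal 0.231 -0.062 -0.971
outer loop
vertex -2.842 -2.664 1.315
vertex -3.493 -3.053 1.185
vertex -3.488 -2.285 1.137
endloop
endfacet
facet normal 0.397 0.845 0.359
outer loop
vertex -2.842 -2.664 1.315
vertex -3.488 -2.285 1.137
vertex -3.967 -2.927 3.175
endloop
endfacet
facet normal 0.231 -0.062 -0.971
outer loop
vertex -3.488 -2.285 1.137
vertex -3.493 -3.053 1.185
vertex -4.139 -2.673 1.007
endloop
endfacet
facet normal -0.527 0.838 0.140
outer loop
vertex -3.488 -2.285 1.137
vertex -4.139 -2.673 1.007
vertex -3.967 -2.927 3.175
endloop
endfacet
facet normal 0.232 -0.061 -0.971
outer loop
vertex -4.139 -2.673 1.007
vertex -3.493 -3.053 1.185
vertex -4.145 -3.442 1.054
endloop
endfacet
facet normal -0.997 0.013 0.081
outer loop
vertex -4.139 -2.673 1.007
vertex -4.145 -3.442 1.054
vertex -3.967 -2.927 3.175
endloop
endfacet
facet normal 0.232 -0.061 -0.971
outer loop
vertex -4.145 -3.442 1.054
vertex -3.493 -3.053 1.185
vertex -3.499 -3.822 1.232
endloop
endfacet
facet normal -0.541 -0.806 0.241
outer loop
vertex -4.145 -3.442 1.054
vertex -3.499 -3.822 1.232
vertex -3.967 -2.927 3.175
endloop
endfacet
facet normal 0.230 -0.061 -0.971
outer loop
vertex -3.499 -3.822 1.232
vertex -3.493 -3.053 1.185
vertex -2.847 -3.433 1.362
endloop
endfacet
facet normal 0.385 -0.799 0.461
outer loop
vertex -3.499 -3.822 1.232
vertex -2.847 -3.433 1.362
vertex -3.967 -2.927 3.175
endloop
endfacet
facet normal 0.230 -0.061 -0.971
outer loop
vertex -2.847 -3.433 1.362
vertex -3.493 -3.053 1.185
vertex -2.842 -2.664 1.315
endloop
endfacet
facet normal 0.854 0.026 0.520
outer loop
vertex -2.847 -3.433 1.362
vertex -2.842 -2.664 1.315
vertex -3.967 -2.927 3.175
endloop
endfacet
facet normal -0.757 -0.653 -0.025
outer loop
vertex -0.168 -1.681 3.519
vertex -0.729 -1.03 3.499
vertex -0.131 -1.682 2.429
endloop
endfacet
facet normal 0.652 -0.758 0.023
outer loop
vertex 1.369 -0.39 2.481
vertex -0.168 -1.681 3.519
vertex -0.131 -1.682 2.429
endloop
endfacet
facet normal -0.758 -0.652 -0.026
outer loop
vertex -0.131 -1.682 2.429
vertex -0.729 -1.03 3.499
vertex -0.691 -1.03 2.41
endloop
endfacet
facet normal 0.034 0.000 -0.999
outer loop
vertex -0.691 -1.03 2.41
vertex 1.369 -0.39 2.481
vertex -0.131 -1.682 2.429
endloop
endfacet
facet normal -0.035 0.000 0.999
outer loop
vertex -0.168 -1.681 3.519
vertex 0.771 0.262 3.551
vertex -0.729 -1.03 3.499
endloop
endfacet
facet normal 0.652 -0.758 0.023
outer loop
vertex 1.331 -0.39 3.57
vertex -0.168 -1.681 3.519
vertex 1.369 -0.39 2.481
endloop
endfacet
facet normal -0.034 -0.000 0.999
outer loop
vertex 1.331 -0.39 3.57
vertex 0.771 0.262 3.551
vertex -0.168 -1.681 3.519
endloop
endfacet
facet normal -0.652 0.758 -0.023
outer loop
vertex -0.729 -1.03 3.499
vertex 0.771 0.262 3.551
vertex -0.691 -1.03 2.41
endloop
endfacet
facet normal 0.035 -0.001 -0.999
outer loop
vertex 0.808 0.261 2.461
vertex 1.369 -0.39 2.481
vertex -0.691 -1.03 2.41
endloop
endfacet
facet normal -0.652 0.758 -0.023
outer loop
vertex -0.691 -1.03 2.41
vertex 0.771 0.262 3.551
vertex 0.808 0.261 2.461
endloop
endfacet
facet normal 0.757 0.653 0.026
outer loop
vertex 0.808 0.261 2.461
vertex 1.331 -0.39 3.57
vertex 1.369 -0.39 2.481
endloop
endfacet
facet normal 0.758 0.652 0.025
outer loop
vertex 0.771 0.262 3.551
vertex 1.331 -0.39 3.57
vertex 0.808 0.261 2.461
endloop
endfacet

endsolid
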